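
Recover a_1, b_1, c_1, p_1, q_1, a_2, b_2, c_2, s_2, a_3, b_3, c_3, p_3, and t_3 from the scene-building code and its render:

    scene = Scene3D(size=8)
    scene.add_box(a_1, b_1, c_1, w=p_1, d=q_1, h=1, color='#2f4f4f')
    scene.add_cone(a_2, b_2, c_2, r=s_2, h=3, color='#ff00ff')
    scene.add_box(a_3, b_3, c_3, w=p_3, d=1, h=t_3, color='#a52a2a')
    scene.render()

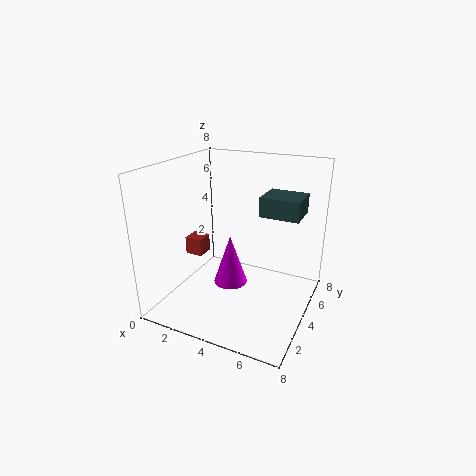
a_1 = 5.5; b_1 = 3.25; c_1 = 5.75; p_1 = 2; q_1 = 1.75; a_2 = 3.25; b_2 = 4.5; c_2 = 0.75; s_2 = 1; a_3 = 1; b_3 = 3.25; c_3 = 2.75; p_3 = 1; t_3 = 1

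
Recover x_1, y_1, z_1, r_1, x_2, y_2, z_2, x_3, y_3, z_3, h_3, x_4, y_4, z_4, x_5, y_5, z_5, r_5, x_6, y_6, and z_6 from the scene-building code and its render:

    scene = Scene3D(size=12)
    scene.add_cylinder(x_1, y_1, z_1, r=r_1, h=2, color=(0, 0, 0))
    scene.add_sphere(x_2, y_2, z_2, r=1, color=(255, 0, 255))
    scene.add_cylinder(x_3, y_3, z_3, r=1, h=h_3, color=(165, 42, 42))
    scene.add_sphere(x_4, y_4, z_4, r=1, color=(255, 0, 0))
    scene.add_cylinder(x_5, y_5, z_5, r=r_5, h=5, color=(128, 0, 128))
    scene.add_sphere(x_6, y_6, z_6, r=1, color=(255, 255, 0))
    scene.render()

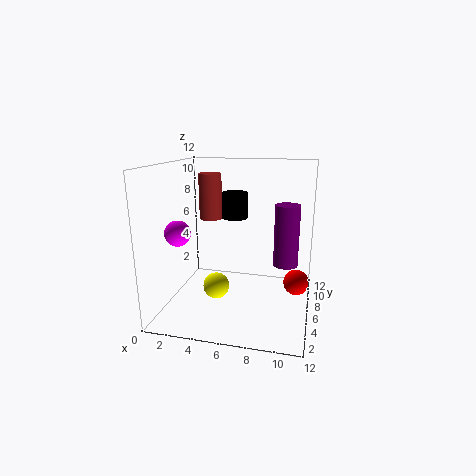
x_1 = 6, y_1 = 5, z_1 = 8, r_1 = 1, x_2 = 2, y_2 = 3, z_2 = 7, x_3 = 3, y_3 = 8, z_3 = 7, h_3 = 4, x_4 = 11, y_4 = 5, z_4 = 3, x_5 = 10, y_5 = 6, z_5 = 4, r_5 = 1, x_6 = 5, y_6 = 3, z_6 = 3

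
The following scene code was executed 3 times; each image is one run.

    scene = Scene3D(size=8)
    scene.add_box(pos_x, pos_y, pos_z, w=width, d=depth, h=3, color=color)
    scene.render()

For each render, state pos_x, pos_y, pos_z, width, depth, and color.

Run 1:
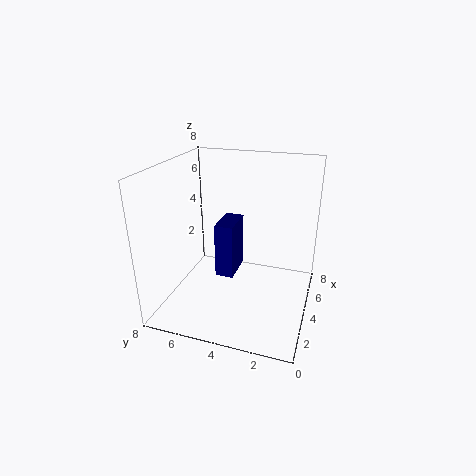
pos_x = 3; pos_y = 4; pos_z = 2; width = 2; depth = 1; color = 'navy'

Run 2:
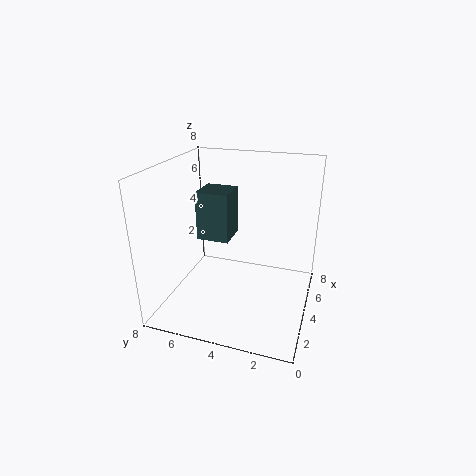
pos_x = 5; pos_y = 5; pos_z = 3; width = 2; depth = 2; color = 'darkslategray'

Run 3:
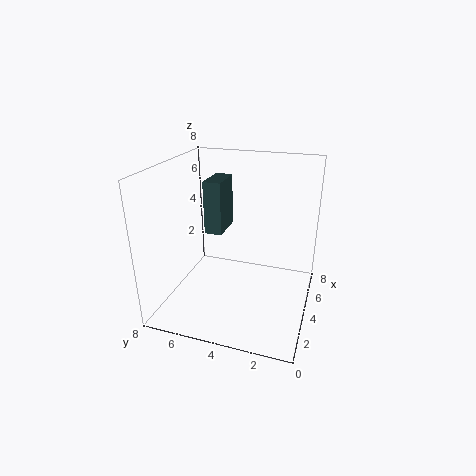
pos_x = 4; pos_y = 5; pos_z = 4; width = 2; depth = 1; color = 'darkslategray'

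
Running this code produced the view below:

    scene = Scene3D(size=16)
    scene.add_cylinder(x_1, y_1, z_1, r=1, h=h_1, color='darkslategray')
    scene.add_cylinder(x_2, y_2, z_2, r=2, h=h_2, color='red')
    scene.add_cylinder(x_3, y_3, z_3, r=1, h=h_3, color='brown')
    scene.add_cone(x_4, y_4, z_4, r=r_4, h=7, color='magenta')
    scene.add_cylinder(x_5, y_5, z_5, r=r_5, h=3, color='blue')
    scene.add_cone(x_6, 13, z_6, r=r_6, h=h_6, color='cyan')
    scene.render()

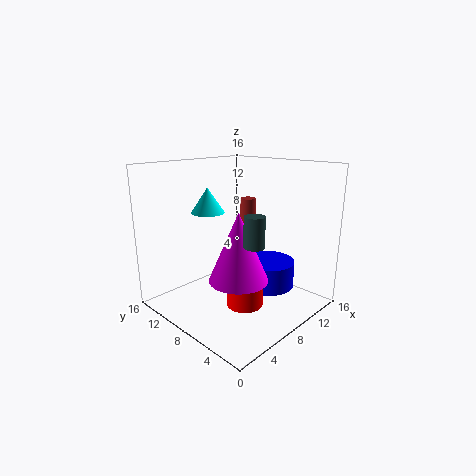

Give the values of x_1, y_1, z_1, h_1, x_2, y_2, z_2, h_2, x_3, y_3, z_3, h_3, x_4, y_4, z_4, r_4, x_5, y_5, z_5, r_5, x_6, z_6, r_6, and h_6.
x_1 = 5
y_1 = 3
z_1 = 9
h_1 = 3
x_2 = 7
y_2 = 6
z_2 = 1
h_2 = 3
x_3 = 14
y_3 = 12
z_3 = 5
h_3 = 6
x_4 = 5
y_4 = 5
z_4 = 5
r_4 = 3
x_5 = 11
y_5 = 6
z_5 = 2
r_5 = 3
x_6 = 8
z_6 = 10
r_6 = 2
h_6 = 3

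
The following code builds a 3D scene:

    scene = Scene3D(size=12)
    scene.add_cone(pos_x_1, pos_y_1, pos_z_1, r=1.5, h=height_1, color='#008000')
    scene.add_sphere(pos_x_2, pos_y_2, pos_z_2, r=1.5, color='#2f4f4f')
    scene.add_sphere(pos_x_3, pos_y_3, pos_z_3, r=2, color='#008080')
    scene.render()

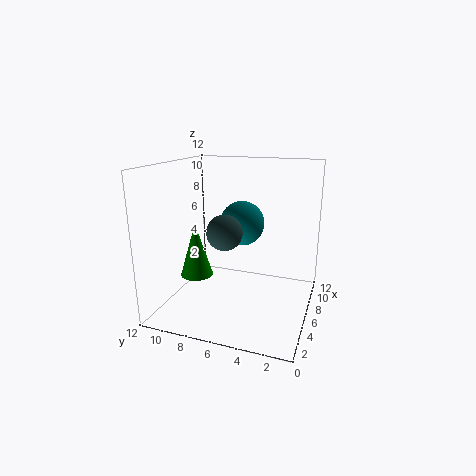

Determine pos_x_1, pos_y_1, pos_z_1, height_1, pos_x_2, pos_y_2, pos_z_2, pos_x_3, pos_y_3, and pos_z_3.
pos_x_1 = 7, pos_y_1 = 10.5, pos_z_1 = 1.5, height_1 = 5, pos_x_2 = 5.5, pos_y_2 = 7, pos_z_2 = 6.5, pos_x_3 = 8.5, pos_y_3 = 6.5, pos_z_3 = 6.5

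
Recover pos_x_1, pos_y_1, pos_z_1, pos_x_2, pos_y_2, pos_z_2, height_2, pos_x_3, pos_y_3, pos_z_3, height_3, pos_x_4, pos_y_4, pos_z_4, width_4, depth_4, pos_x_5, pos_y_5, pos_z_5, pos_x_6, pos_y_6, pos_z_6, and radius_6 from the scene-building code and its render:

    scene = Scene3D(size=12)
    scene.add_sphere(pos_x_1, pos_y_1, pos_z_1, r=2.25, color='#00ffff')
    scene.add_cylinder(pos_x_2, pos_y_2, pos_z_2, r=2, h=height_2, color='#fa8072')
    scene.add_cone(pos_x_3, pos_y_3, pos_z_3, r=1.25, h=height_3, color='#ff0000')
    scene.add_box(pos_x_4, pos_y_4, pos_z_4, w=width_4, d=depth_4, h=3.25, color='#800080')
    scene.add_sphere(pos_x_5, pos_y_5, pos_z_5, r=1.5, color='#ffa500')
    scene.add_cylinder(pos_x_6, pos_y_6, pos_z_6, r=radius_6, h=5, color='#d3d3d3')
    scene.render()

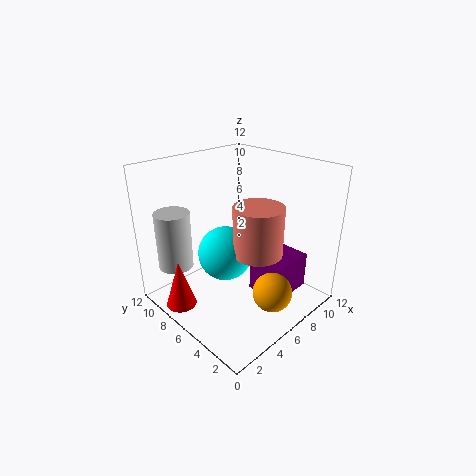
pos_x_1 = 5
pos_y_1 = 6.5
pos_z_1 = 4.75
pos_x_2 = 6.25
pos_y_2 = 4
pos_z_2 = 5.25
height_2 = 4
pos_x_3 = 1.25
pos_y_3 = 8
pos_z_3 = 0.75
height_3 = 4
pos_x_4 = 7.25
pos_y_4 = 2.5
pos_z_4 = 0.5
width_4 = 4
depth_4 = 3.25
pos_x_5 = 5.25
pos_y_5 = 1.5
pos_z_5 = 3.25
pos_x_6 = 2.5
pos_y_6 = 10.25
pos_z_6 = 3
radius_6 = 1.5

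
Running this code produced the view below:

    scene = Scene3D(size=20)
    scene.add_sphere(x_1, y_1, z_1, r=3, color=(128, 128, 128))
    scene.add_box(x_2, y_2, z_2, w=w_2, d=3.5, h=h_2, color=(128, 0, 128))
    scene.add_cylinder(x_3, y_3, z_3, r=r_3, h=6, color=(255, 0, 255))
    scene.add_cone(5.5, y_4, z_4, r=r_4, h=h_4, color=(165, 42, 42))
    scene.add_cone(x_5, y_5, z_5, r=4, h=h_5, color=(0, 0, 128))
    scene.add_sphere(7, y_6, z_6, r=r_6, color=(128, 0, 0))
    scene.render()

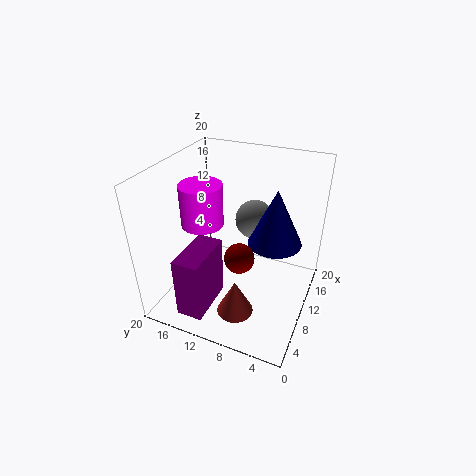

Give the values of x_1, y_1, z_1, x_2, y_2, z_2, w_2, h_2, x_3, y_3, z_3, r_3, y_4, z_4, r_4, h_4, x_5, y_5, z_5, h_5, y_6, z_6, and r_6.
x_1 = 16.5, y_1 = 10, z_1 = 9.5, x_2 = 1, y_2 = 11.5, z_2 = 2, w_2 = 7, h_2 = 8.5, x_3 = 10, y_3 = 15.5, z_3 = 11, r_3 = 3, y_4 = 8.5, z_4 = 1, r_4 = 2.5, h_4 = 5, x_5 = 14.5, y_5 = 6, z_5 = 7.5, h_5 = 8.5, y_6 = 8.5, z_6 = 9, r_6 = 2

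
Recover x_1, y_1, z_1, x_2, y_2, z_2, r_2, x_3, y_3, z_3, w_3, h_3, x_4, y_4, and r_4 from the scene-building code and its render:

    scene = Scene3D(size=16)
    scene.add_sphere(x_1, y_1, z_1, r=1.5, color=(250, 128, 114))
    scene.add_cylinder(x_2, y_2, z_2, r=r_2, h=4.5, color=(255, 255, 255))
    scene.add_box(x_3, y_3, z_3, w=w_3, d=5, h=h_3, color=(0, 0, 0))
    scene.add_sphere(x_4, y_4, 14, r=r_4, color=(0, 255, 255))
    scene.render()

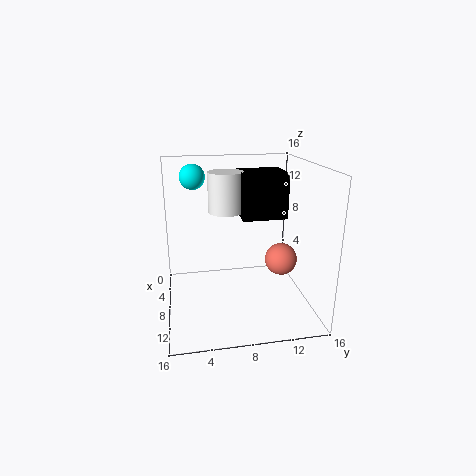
x_1 = 14; y_1 = 11; z_1 = 8; x_2 = 6; y_2 = 7; z_2 = 10.5; r_2 = 2; x_3 = 4; y_3 = 8.5; z_3 = 10; w_3 = 4.5; h_3 = 5; x_4 = 3; y_4 = 3.5; r_4 = 1.5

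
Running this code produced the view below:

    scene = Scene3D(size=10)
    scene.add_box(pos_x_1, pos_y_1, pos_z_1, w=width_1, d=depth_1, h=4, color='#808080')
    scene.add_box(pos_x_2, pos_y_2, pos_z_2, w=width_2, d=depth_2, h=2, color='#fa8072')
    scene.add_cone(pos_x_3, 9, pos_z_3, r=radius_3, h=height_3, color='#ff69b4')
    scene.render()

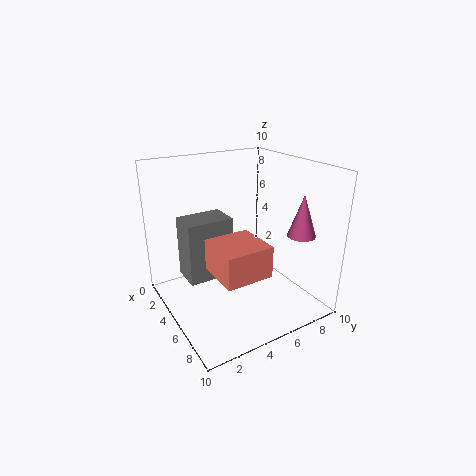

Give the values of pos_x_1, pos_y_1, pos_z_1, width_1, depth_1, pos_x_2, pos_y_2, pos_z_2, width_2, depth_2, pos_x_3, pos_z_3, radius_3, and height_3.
pos_x_1 = 4; pos_y_1 = 1; pos_z_1 = 3; width_1 = 2; depth_1 = 3; pos_x_2 = 6; pos_y_2 = 2; pos_z_2 = 4; width_2 = 3; depth_2 = 3; pos_x_3 = 7; pos_z_3 = 5; radius_3 = 1; height_3 = 3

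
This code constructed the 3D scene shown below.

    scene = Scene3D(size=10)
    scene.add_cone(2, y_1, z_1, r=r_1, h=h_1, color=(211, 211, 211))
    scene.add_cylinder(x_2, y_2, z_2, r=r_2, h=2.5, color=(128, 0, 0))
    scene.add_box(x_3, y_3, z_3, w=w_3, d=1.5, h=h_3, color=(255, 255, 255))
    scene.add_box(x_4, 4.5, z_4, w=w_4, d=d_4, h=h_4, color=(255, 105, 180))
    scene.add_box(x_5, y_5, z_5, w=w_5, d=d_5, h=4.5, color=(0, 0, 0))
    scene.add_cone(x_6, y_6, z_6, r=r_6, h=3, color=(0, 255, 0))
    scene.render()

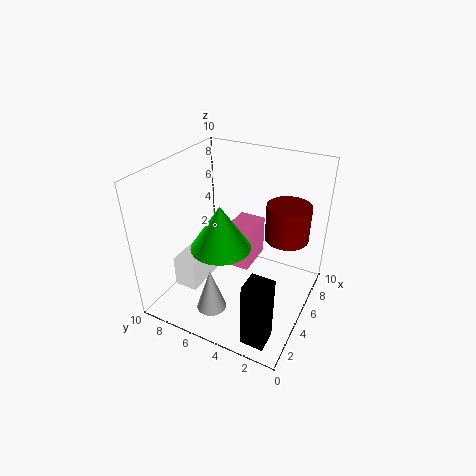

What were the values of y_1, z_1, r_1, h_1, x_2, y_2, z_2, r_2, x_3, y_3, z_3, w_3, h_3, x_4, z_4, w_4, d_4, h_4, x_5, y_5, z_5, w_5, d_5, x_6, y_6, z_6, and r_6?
y_1 = 5.5
z_1 = 1
r_1 = 1
h_1 = 3
x_2 = 6.5
y_2 = 2
z_2 = 5
r_2 = 1.5
x_3 = 1
y_3 = 6
z_3 = 3
w_3 = 3
h_3 = 2
x_4 = 5.5
z_4 = 2
w_4 = 3
d_4 = 2
h_4 = 3
x_5 = 0.5
y_5 = 1
z_5 = 0.5
w_5 = 1.5
d_5 = 1.5
x_6 = 3.5
y_6 = 5.5
z_6 = 5
r_6 = 2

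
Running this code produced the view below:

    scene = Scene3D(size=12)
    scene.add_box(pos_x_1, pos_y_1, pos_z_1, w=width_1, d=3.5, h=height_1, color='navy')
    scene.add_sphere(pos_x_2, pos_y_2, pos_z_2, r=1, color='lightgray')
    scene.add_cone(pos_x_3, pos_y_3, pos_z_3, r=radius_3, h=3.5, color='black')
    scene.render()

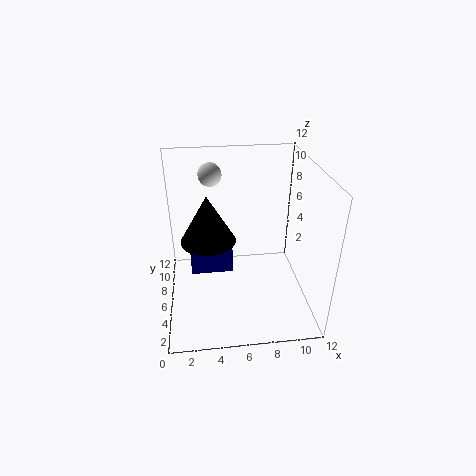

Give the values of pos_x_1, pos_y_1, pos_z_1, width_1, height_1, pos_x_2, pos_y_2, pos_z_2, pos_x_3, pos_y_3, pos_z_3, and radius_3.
pos_x_1 = 2; pos_y_1 = 5.5; pos_z_1 = 3; width_1 = 3.5; height_1 = 2; pos_x_2 = 4; pos_y_2 = 9; pos_z_2 = 10.5; pos_x_3 = 3.5; pos_y_3 = 3.5; pos_z_3 = 7.5; radius_3 = 2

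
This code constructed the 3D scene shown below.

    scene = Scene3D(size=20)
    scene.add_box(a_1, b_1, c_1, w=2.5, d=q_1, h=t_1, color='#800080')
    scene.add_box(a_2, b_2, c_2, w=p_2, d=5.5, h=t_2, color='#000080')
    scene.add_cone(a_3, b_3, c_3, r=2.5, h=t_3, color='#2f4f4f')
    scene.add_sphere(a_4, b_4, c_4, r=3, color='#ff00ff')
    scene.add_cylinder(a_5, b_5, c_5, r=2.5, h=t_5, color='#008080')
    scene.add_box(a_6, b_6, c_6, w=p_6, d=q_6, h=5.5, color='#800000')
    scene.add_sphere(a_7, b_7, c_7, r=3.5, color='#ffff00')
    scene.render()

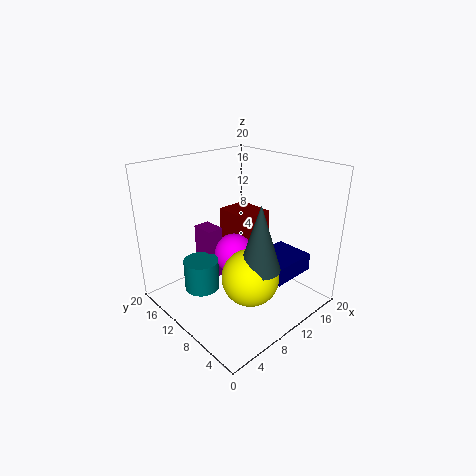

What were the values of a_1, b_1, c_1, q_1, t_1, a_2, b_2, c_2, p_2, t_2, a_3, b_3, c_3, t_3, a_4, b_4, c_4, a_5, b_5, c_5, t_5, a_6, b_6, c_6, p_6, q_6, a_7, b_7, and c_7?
a_1 = 8
b_1 = 14
c_1 = 2
q_1 = 3.5
t_1 = 8
a_2 = 11
b_2 = 3
c_2 = 5
p_2 = 6.5
t_2 = 2.5
a_3 = 7
b_3 = 3
c_3 = 9.5
t_3 = 8
a_4 = 11.5
b_4 = 12.5
c_4 = 6
a_5 = 6
b_5 = 13.5
c_5 = 2
t_5 = 4.5
a_6 = 13
b_6 = 11.5
c_6 = 6
p_6 = 5
q_6 = 6
a_7 = 6.5
b_7 = 4
c_7 = 8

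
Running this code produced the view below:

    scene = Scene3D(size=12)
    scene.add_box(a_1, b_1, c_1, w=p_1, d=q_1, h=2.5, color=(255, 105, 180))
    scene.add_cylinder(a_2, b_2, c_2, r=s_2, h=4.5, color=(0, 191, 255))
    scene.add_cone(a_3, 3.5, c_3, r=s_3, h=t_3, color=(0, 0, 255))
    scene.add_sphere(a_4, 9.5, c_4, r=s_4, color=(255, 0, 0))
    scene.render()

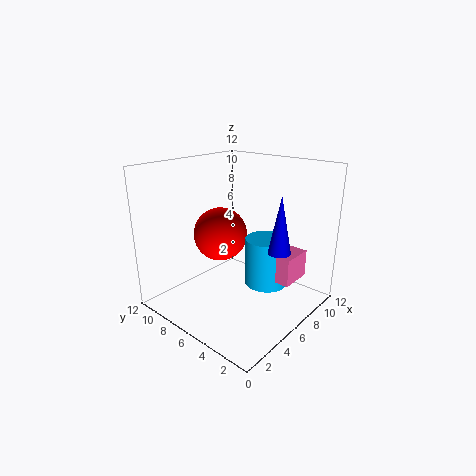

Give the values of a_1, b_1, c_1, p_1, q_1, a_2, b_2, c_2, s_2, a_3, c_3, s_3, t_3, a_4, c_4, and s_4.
a_1 = 8.5, b_1 = 2.5, c_1 = 1.5, p_1 = 3, q_1 = 4, a_2 = 9.5, b_2 = 5.5, c_2 = 0.5, s_2 = 2, a_3 = 8.5, c_3 = 4.5, s_3 = 1, t_3 = 5, a_4 = 7.5, c_4 = 5, s_4 = 2.5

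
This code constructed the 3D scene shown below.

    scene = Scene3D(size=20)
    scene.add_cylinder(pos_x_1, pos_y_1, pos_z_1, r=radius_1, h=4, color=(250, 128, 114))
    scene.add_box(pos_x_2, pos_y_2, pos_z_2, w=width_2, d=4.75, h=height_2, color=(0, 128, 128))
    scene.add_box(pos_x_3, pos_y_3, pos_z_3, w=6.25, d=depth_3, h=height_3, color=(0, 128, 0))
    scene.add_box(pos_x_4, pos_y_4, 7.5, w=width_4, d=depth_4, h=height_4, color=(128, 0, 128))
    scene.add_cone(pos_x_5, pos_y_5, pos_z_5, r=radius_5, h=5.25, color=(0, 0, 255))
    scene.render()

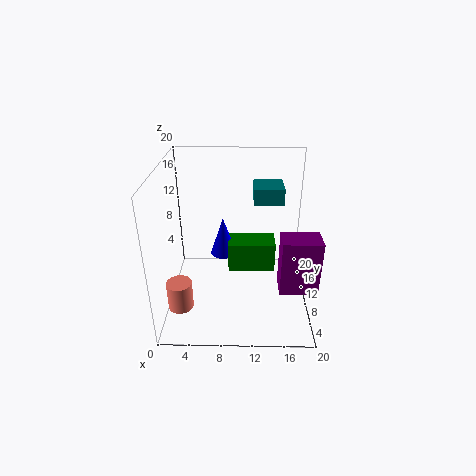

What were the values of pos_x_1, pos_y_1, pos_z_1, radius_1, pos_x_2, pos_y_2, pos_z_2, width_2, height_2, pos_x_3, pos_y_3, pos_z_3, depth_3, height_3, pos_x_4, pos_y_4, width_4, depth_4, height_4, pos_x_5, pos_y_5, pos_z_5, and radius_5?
pos_x_1 = 2, pos_y_1 = 6.25, pos_z_1 = 1, radius_1 = 1.75, pos_x_2 = 12.25, pos_y_2 = 14.75, pos_z_2 = 12.75, width_2 = 4.5, height_2 = 2.5, pos_x_3 = 8.75, pos_y_3 = 7.5, pos_z_3 = 6.25, depth_3 = 3.5, height_3 = 4, pos_x_4 = 15, pos_y_4 = 1, width_4 = 4.5, depth_4 = 3, height_4 = 6.75, pos_x_5 = 8, pos_y_5 = 9.5, pos_z_5 = 8, radius_5 = 1.75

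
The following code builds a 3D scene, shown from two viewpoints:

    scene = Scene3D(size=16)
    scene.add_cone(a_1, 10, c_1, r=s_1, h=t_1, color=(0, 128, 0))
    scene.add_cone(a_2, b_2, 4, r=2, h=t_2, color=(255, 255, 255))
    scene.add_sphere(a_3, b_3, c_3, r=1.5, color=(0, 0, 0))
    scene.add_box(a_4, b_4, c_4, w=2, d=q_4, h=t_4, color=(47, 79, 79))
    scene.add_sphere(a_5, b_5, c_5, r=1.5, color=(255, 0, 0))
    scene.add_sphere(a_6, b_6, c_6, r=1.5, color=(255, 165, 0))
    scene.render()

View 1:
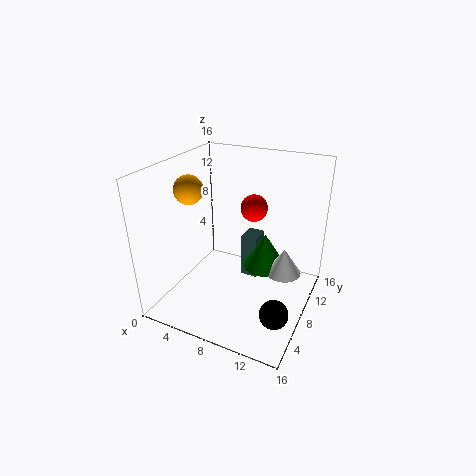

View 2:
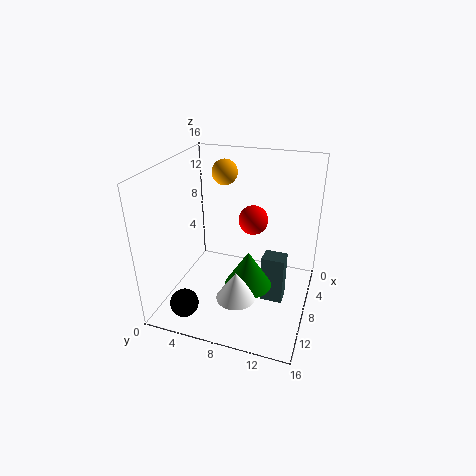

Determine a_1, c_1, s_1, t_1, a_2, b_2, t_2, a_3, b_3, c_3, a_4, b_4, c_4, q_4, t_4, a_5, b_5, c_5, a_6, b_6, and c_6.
a_1 = 10.5
c_1 = 4
s_1 = 2.5
t_1 = 4
a_2 = 13
b_2 = 9.5
t_2 = 3
a_3 = 14
b_3 = 4
c_3 = 2.5
a_4 = 7
b_4 = 11
c_4 = 1
q_4 = 2.5
t_4 = 5.5
a_5 = 9
b_5 = 10
c_5 = 11
a_6 = 4
b_6 = 5
c_6 = 14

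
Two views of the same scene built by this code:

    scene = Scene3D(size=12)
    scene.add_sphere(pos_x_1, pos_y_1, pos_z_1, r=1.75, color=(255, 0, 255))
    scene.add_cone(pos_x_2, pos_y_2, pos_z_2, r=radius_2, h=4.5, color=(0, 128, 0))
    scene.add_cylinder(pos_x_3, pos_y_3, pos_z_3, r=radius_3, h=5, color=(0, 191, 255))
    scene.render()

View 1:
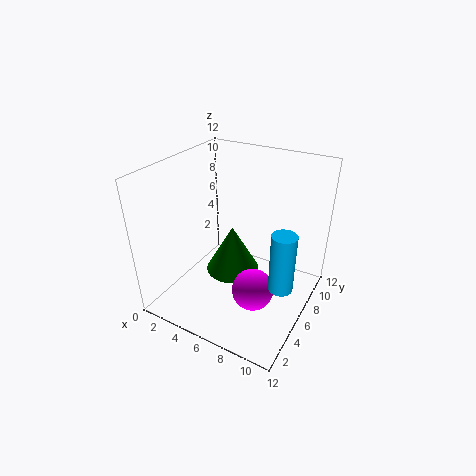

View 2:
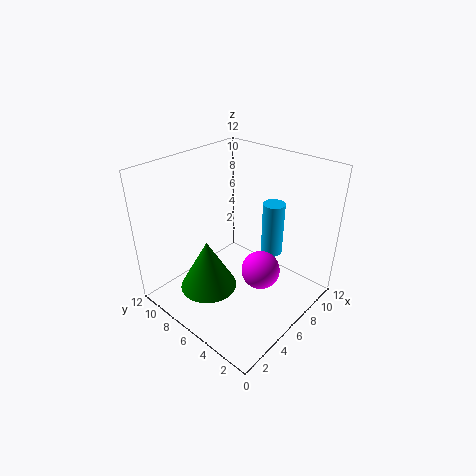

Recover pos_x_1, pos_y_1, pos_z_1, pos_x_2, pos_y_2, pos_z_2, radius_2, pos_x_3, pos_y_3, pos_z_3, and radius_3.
pos_x_1 = 8, pos_y_1 = 5, pos_z_1 = 2, pos_x_2 = 4.25, pos_y_2 = 8, pos_z_2 = 1, radius_2 = 2.5, pos_x_3 = 10.25, pos_y_3 = 5.5, pos_z_3 = 2.75, radius_3 = 1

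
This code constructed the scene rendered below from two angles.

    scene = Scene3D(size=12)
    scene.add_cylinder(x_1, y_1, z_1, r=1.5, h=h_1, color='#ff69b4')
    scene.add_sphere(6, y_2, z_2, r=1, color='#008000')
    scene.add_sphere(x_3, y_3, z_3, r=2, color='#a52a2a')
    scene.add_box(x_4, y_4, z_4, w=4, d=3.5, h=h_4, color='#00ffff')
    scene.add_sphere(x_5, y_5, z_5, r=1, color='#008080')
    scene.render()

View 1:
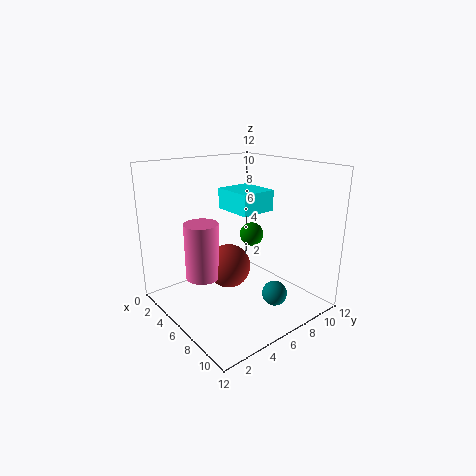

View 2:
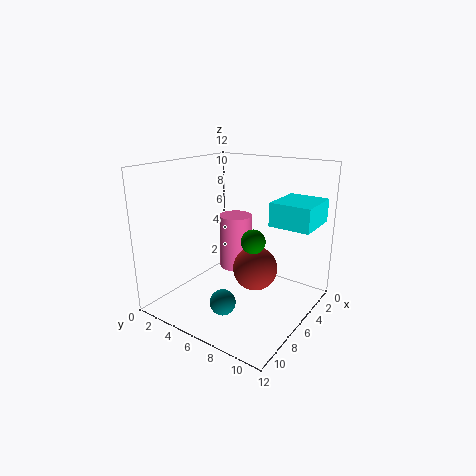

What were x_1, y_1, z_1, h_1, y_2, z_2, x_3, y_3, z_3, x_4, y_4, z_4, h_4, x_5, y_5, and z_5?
x_1 = 3.5, y_1 = 4, z_1 = 2, h_1 = 5, y_2 = 7.5, z_2 = 6, x_3 = 4, y_3 = 6.5, z_3 = 2.5, x_4 = 0.5, y_4 = 8, z_4 = 7, h_4 = 2, x_5 = 9.5, y_5 = 7, z_5 = 2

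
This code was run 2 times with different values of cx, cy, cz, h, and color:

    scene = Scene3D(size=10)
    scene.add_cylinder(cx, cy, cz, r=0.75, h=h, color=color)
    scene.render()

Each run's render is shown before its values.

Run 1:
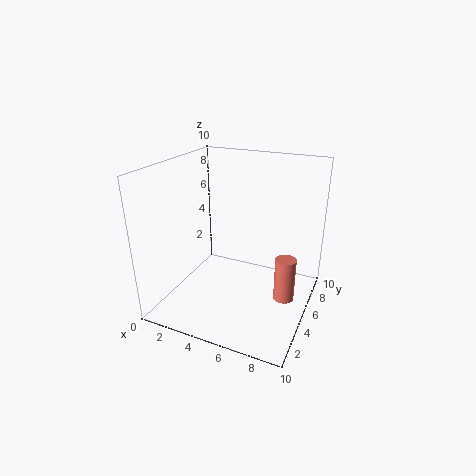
cx = 8.25, cy = 6, cz = 0.25, h = 3.25, color = 'salmon'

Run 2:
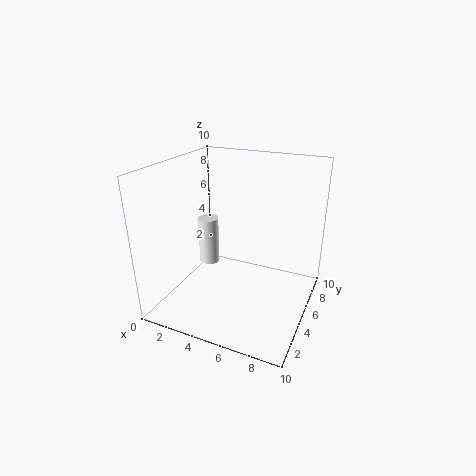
cx = 2.25, cy = 5.75, cz = 2.25, h = 3.5, color = 'white'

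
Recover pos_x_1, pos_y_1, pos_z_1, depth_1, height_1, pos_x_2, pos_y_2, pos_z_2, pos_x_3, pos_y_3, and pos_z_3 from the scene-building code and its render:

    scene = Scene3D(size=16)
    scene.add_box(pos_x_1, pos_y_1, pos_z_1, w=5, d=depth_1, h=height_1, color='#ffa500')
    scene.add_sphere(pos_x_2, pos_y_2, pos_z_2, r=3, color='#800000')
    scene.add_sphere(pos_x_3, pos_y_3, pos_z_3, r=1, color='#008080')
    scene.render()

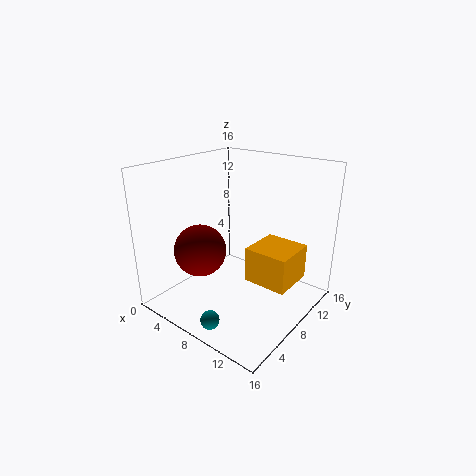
pos_x_1 = 9
pos_y_1 = 8
pos_z_1 = 3
depth_1 = 5
height_1 = 4
pos_x_2 = 4
pos_y_2 = 6
pos_z_2 = 6
pos_x_3 = 9
pos_y_3 = 2
pos_z_3 = 1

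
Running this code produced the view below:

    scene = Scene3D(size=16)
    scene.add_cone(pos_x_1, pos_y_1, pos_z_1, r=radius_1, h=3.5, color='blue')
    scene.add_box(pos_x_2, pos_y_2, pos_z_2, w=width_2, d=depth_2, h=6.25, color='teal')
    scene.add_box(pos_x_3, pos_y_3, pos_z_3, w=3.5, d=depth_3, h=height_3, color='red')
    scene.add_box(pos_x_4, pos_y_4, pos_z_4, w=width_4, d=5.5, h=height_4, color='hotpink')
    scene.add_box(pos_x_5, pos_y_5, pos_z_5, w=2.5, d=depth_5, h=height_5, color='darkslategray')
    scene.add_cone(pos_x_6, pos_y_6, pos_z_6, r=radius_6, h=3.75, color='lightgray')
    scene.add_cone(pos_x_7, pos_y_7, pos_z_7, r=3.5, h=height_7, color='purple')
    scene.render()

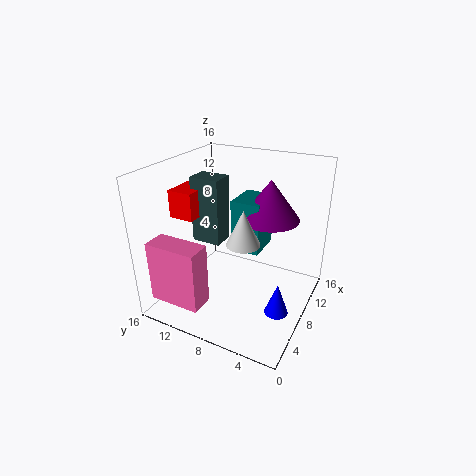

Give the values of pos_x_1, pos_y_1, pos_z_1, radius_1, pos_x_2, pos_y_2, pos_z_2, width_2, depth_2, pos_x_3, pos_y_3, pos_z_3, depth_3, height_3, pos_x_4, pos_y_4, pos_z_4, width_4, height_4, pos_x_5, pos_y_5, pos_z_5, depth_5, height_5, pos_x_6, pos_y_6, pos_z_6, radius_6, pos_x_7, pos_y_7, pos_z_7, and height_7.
pos_x_1 = 5.75, pos_y_1 = 2.25, pos_z_1 = 1.5, radius_1 = 1.25, pos_x_2 = 10, pos_y_2 = 6.5, pos_z_2 = 5, width_2 = 4.5, depth_2 = 3.5, pos_x_3 = 4.75, pos_y_3 = 11.75, pos_z_3 = 10.5, depth_3 = 2.75, height_3 = 3, pos_x_4 = 0.25, pos_y_4 = 8.75, pos_z_4 = 3, width_4 = 2.5, height_4 = 6.5, pos_x_5 = 6.25, pos_y_5 = 9.5, pos_z_5 = 7.5, depth_5 = 3.25, height_5 = 7.25, pos_x_6 = 5.75, pos_y_6 = 6.25, pos_z_6 = 8.75, radius_6 = 1.75, pos_x_7 = 12.25, pos_y_7 = 6, pos_z_7 = 9, height_7 = 4.75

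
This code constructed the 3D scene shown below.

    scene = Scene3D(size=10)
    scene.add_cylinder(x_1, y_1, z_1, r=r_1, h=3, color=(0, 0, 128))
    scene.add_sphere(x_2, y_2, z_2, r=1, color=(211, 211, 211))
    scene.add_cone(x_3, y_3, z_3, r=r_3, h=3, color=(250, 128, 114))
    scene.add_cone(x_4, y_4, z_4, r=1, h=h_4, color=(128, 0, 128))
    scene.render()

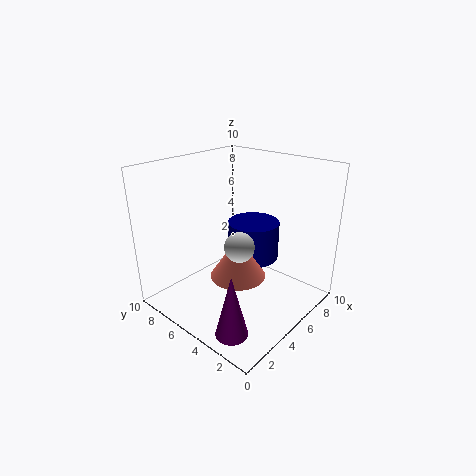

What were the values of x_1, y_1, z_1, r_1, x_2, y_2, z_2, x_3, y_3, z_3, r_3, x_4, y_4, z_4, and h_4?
x_1 = 8, y_1 = 6, z_1 = 2, r_1 = 2, x_2 = 4, y_2 = 4, z_2 = 5, x_3 = 5, y_3 = 5, z_3 = 2, r_3 = 2, x_4 = 1, y_4 = 2, z_4 = 1, h_4 = 4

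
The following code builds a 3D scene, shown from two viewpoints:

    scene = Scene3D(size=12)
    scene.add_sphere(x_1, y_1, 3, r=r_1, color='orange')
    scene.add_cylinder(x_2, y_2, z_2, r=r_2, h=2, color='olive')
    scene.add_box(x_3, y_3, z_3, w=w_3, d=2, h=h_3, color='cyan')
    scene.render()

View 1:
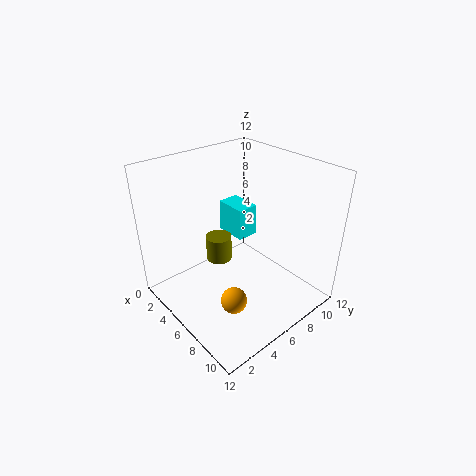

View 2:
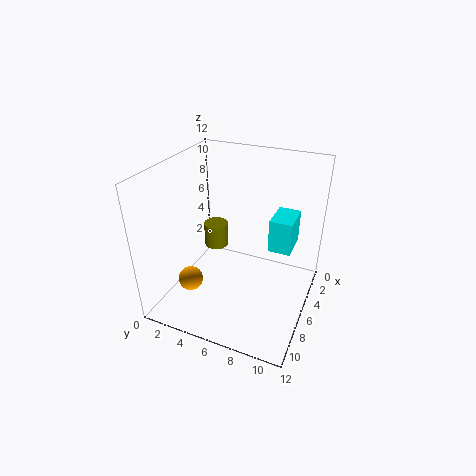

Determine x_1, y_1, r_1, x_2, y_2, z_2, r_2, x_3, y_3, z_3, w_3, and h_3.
x_1 = 9
y_1 = 3
r_1 = 1
x_2 = 6
y_2 = 4
z_2 = 5
r_2 = 1
x_3 = 1
y_3 = 8
z_3 = 4
w_3 = 3
h_3 = 3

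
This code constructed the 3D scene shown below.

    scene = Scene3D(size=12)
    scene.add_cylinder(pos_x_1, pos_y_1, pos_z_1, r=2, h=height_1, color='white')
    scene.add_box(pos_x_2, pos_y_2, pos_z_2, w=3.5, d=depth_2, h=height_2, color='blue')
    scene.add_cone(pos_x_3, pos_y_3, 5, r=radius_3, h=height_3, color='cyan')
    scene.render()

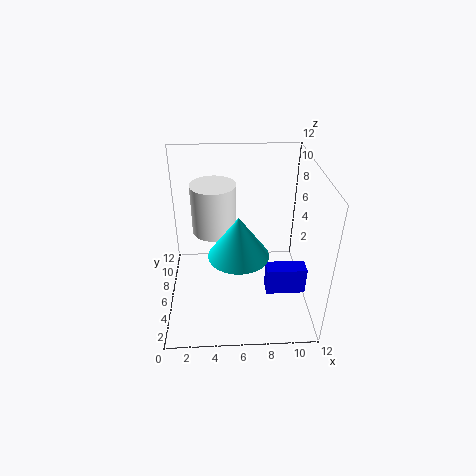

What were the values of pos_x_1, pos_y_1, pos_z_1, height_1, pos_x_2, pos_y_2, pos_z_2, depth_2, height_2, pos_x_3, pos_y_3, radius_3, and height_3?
pos_x_1 = 4, pos_y_1 = 9, pos_z_1 = 5, height_1 = 4.5, pos_x_2 = 8.5, pos_y_2 = 5, pos_z_2 = 0.5, depth_2 = 1.5, height_2 = 2.5, pos_x_3 = 6, pos_y_3 = 5, radius_3 = 2.5, height_3 = 3.5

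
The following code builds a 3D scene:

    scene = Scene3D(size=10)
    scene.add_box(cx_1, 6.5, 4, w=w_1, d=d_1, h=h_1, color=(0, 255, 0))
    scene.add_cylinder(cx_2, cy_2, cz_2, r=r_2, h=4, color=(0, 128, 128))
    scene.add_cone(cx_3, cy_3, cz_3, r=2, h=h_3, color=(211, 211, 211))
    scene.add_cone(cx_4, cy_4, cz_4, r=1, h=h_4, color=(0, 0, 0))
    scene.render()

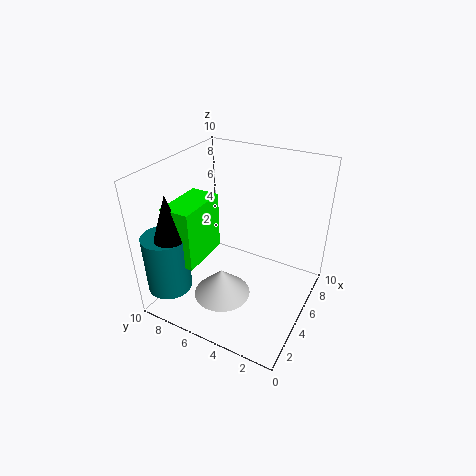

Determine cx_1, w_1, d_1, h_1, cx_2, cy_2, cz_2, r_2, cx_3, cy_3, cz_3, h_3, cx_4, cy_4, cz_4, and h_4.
cx_1 = 1.5, w_1 = 3.5, d_1 = 2, h_1 = 4, cx_2 = 1.5, cy_2 = 8.5, cz_2 = 2, r_2 = 1.5, cx_3 = 3.5, cy_3 = 5.5, cz_3 = 1, h_3 = 2, cx_4 = 1.5, cy_4 = 8, cz_4 = 6, h_4 = 3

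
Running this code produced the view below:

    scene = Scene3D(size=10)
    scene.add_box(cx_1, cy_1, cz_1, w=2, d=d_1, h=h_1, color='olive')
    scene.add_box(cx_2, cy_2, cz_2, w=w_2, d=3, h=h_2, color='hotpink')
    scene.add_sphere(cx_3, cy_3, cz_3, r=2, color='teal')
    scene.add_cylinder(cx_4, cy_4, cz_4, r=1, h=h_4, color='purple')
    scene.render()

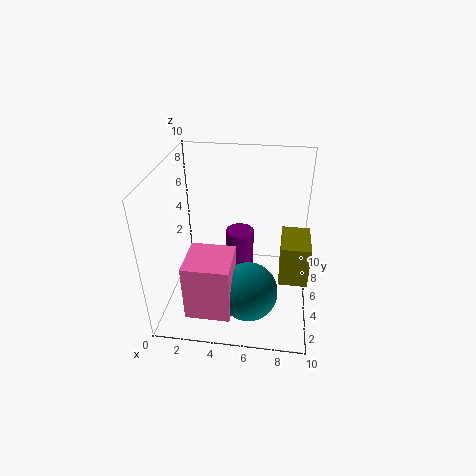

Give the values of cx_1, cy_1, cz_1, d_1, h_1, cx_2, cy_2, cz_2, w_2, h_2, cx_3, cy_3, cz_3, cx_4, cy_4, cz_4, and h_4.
cx_1 = 8
cy_1 = 4
cz_1 = 2
d_1 = 3
h_1 = 3
cx_2 = 2
cy_2 = 1
cz_2 = 1
w_2 = 3
h_2 = 4
cx_3 = 6
cy_3 = 3
cz_3 = 2
cx_4 = 5
cy_4 = 6
cz_4 = 1
h_4 = 4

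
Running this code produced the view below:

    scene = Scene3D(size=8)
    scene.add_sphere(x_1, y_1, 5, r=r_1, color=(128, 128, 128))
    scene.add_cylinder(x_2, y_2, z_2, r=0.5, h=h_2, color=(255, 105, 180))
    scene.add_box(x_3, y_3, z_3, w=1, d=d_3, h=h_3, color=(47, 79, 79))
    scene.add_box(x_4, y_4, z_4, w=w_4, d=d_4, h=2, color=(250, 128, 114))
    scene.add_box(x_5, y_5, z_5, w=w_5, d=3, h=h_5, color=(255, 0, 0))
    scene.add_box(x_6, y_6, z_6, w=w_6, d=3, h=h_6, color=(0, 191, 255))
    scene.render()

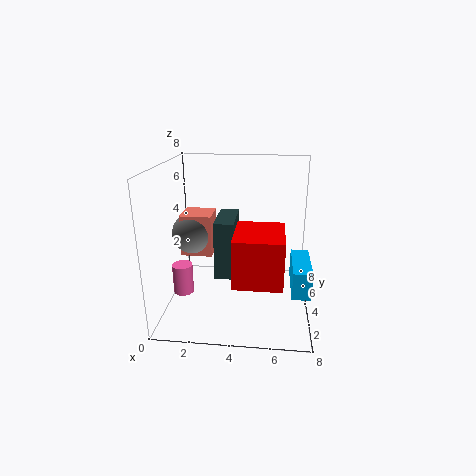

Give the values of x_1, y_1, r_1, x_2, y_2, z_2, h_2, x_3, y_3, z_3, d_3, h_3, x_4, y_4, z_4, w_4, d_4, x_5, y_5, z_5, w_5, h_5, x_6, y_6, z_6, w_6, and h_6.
x_1 = 2; y_1 = 2; r_1 = 1; x_2 = 1.5; y_2 = 1.5; z_2 = 2; h_2 = 1.5; x_3 = 3; y_3 = 2; z_3 = 2.5; d_3 = 2.5; h_3 = 3; x_4 = 1.5; y_4 = 1.5; z_4 = 4; w_4 = 1.5; d_4 = 1.5; x_5 = 4; y_5 = 1; z_5 = 2.5; w_5 = 2.5; h_5 = 2.5; x_6 = 7; y_6 = 2; z_6 = 1.5; w_6 = 1; h_6 = 1.5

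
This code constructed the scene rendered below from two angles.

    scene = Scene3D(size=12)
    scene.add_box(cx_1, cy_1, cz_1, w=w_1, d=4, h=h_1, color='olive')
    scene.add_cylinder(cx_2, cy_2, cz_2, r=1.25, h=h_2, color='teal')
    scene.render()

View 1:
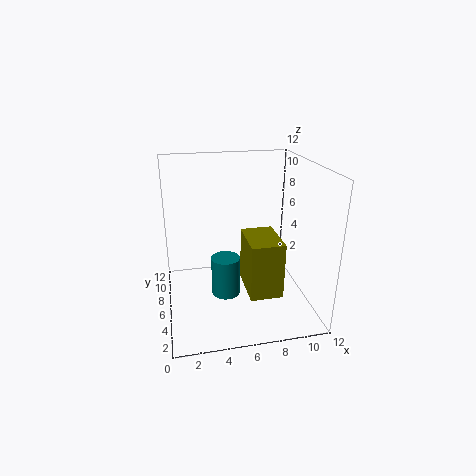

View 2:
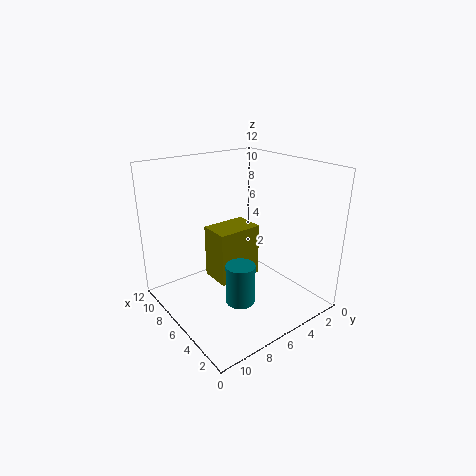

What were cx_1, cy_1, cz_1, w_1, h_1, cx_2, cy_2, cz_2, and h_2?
cx_1 = 6.5, cy_1 = 3.25, cz_1 = 1.5, w_1 = 2.75, h_1 = 4.75, cx_2 = 5, cy_2 = 6.5, cz_2 = 0.5, h_2 = 3.5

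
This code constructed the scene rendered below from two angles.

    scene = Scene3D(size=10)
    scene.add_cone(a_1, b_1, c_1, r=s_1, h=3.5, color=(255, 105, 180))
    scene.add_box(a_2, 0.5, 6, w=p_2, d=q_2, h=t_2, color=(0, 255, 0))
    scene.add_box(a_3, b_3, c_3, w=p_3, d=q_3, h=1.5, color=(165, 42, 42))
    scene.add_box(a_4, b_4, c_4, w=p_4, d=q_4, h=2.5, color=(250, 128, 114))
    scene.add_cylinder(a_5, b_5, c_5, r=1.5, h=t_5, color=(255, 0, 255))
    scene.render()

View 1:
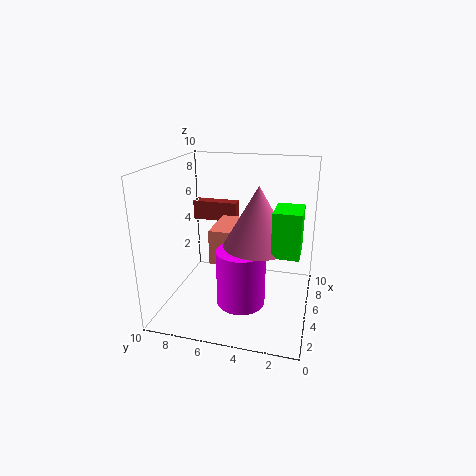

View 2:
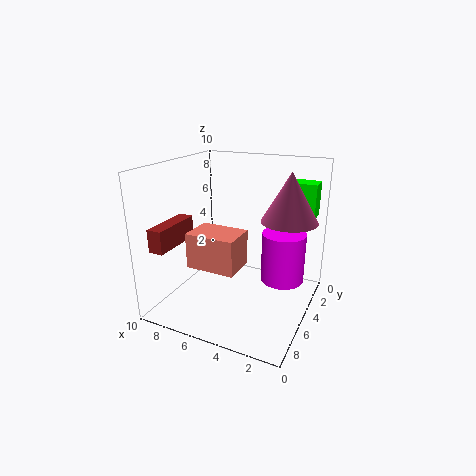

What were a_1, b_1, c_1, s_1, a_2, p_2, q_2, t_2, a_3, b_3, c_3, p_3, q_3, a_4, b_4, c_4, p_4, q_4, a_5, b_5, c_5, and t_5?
a_1 = 2, b_1 = 3, c_1 = 6, s_1 = 2, a_2 = 0.5, p_2 = 2, q_2 = 1.5, t_2 = 2.5, a_3 = 8, b_3 = 6, c_3 = 5, p_3 = 1, q_3 = 3.5, a_4 = 4.5, b_4 = 4.5, c_4 = 3, p_4 = 3.5, q_4 = 2.5, a_5 = 2, b_5 = 4, c_5 = 2, t_5 = 3.5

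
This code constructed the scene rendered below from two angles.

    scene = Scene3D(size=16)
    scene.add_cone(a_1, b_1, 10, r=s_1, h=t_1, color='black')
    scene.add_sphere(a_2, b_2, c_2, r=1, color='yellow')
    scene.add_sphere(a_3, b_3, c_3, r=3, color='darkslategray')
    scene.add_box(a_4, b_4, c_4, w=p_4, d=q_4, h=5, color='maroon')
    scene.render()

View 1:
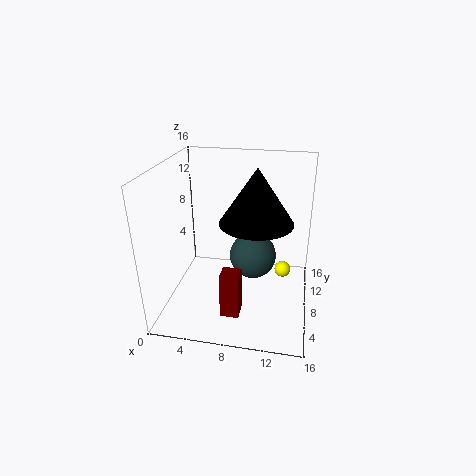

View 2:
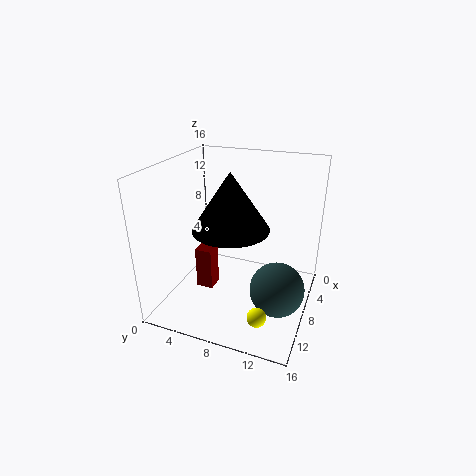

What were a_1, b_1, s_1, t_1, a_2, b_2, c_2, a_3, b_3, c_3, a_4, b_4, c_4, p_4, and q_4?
a_1 = 10, b_1 = 8, s_1 = 4, t_1 = 6, a_2 = 13, b_2 = 12, c_2 = 2, a_3 = 9, b_3 = 13, c_3 = 3, a_4 = 7, b_4 = 3, c_4 = 1, p_4 = 2, q_4 = 2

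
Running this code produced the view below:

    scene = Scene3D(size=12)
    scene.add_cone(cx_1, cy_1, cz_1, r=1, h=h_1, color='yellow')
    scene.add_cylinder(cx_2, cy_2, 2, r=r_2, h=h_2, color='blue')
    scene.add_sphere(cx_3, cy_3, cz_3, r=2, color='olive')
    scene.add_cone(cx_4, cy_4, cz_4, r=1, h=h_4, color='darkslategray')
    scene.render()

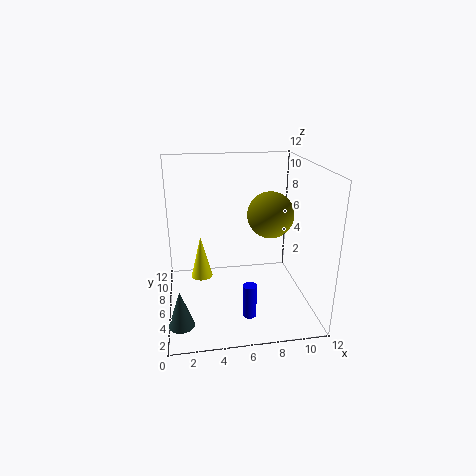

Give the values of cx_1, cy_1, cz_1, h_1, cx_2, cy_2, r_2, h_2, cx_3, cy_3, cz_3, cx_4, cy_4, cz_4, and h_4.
cx_1 = 3, cy_1 = 9, cz_1 = 1, h_1 = 4, cx_2 = 6, cy_2 = 1, r_2 = 0.5, h_2 = 2.5, cx_3 = 9, cy_3 = 7, cz_3 = 7.5, cx_4 = 1, cy_4 = 2.5, cz_4 = 0.5, h_4 = 3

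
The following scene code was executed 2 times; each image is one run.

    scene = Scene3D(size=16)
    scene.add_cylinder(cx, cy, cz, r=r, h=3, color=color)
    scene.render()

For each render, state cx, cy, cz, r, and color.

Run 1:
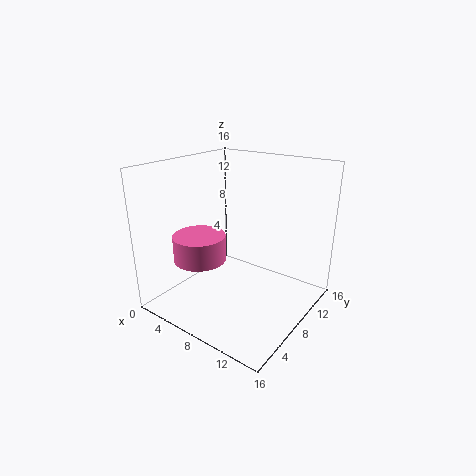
cx = 4
cy = 6
cz = 5
r = 3
color = 'hotpink'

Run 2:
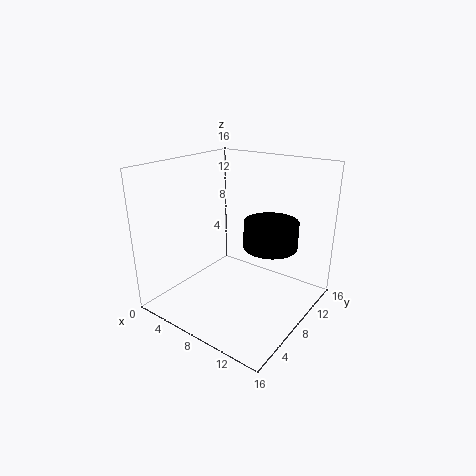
cx = 11
cy = 10
cz = 7
r = 3
color = 'black'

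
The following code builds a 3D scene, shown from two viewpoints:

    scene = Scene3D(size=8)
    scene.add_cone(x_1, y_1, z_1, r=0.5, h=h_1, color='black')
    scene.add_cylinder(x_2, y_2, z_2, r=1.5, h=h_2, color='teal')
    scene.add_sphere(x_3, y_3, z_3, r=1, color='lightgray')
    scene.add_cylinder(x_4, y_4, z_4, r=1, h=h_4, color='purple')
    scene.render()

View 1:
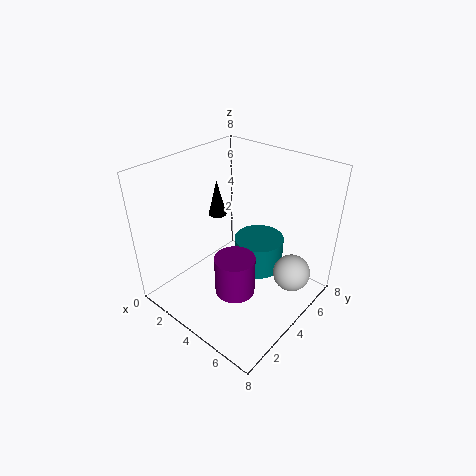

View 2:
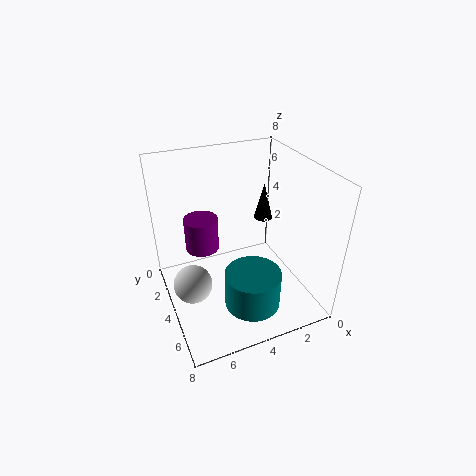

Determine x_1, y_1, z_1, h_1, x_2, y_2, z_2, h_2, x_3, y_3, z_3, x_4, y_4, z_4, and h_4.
x_1 = 2.5; y_1 = 4; z_1 = 5; h_1 = 2; x_2 = 4; y_2 = 6; z_2 = 1; h_2 = 2; x_3 = 7; y_3 = 5; z_3 = 2.5; x_4 = 5.5; y_4 = 2; z_4 = 2.5; h_4 = 2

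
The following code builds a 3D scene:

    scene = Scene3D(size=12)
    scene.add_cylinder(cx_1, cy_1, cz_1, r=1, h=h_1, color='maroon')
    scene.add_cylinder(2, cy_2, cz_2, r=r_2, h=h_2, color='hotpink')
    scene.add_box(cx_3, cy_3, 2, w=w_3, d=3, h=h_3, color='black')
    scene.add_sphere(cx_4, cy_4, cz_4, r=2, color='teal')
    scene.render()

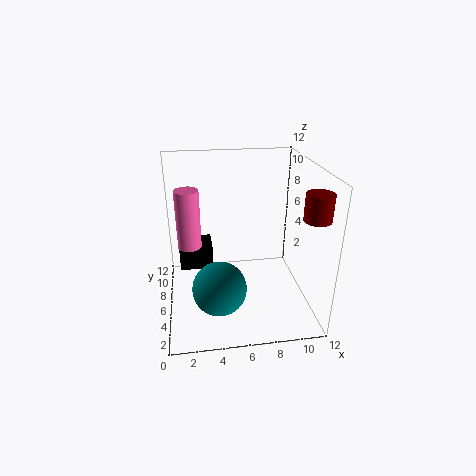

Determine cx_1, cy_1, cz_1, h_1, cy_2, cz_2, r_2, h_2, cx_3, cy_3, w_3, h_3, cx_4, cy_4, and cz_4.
cx_1 = 11, cy_1 = 2, cz_1 = 9, h_1 = 2, cy_2 = 7, cz_2 = 5, r_2 = 1, h_2 = 5, cx_3 = 1, cy_3 = 8, w_3 = 3, h_3 = 2, cx_4 = 4, cy_4 = 2, cz_4 = 4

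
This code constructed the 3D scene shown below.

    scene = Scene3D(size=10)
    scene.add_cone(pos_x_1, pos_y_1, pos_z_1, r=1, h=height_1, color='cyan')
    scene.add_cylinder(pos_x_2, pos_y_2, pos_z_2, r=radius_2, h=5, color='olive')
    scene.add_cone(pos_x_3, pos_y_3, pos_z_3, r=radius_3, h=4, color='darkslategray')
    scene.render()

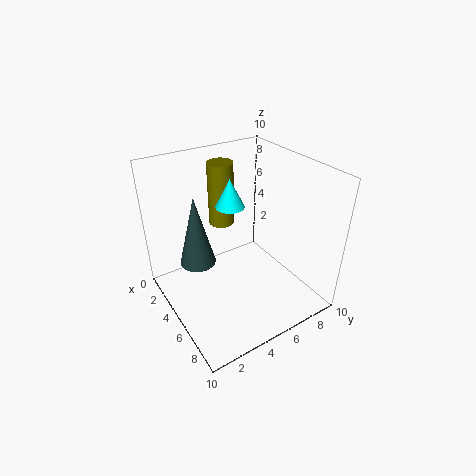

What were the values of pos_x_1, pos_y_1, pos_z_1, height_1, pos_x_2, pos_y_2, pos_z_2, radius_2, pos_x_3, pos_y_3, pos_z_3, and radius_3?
pos_x_1 = 4
pos_y_1 = 5
pos_z_1 = 7
height_1 = 2
pos_x_2 = 1
pos_y_2 = 6
pos_z_2 = 4
radius_2 = 1
pos_x_3 = 7
pos_y_3 = 1
pos_z_3 = 6
radius_3 = 1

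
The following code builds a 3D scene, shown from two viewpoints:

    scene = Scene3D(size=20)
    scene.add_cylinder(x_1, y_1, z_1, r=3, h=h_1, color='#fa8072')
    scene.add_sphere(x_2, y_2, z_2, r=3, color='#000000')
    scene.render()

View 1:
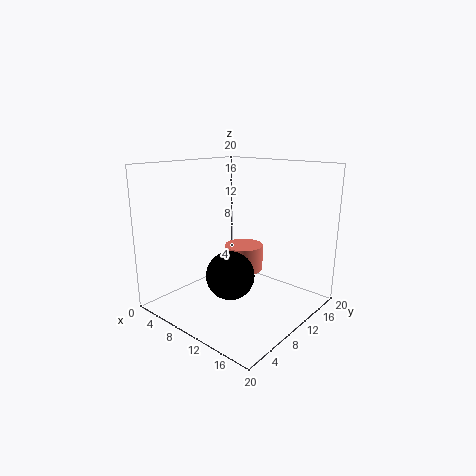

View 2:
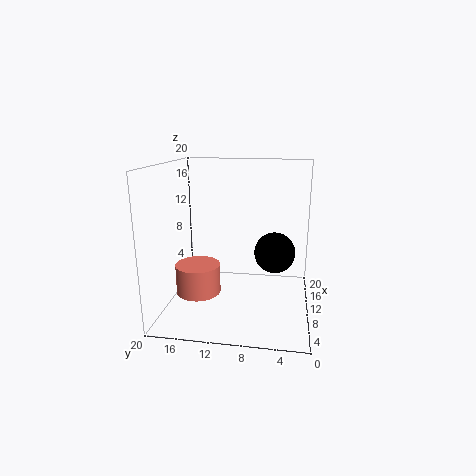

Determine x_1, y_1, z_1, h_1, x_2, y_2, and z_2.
x_1 = 7, y_1 = 15, z_1 = 3, h_1 = 4, x_2 = 13, y_2 = 5, z_2 = 7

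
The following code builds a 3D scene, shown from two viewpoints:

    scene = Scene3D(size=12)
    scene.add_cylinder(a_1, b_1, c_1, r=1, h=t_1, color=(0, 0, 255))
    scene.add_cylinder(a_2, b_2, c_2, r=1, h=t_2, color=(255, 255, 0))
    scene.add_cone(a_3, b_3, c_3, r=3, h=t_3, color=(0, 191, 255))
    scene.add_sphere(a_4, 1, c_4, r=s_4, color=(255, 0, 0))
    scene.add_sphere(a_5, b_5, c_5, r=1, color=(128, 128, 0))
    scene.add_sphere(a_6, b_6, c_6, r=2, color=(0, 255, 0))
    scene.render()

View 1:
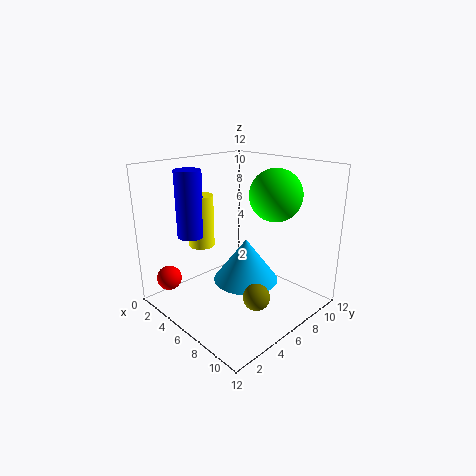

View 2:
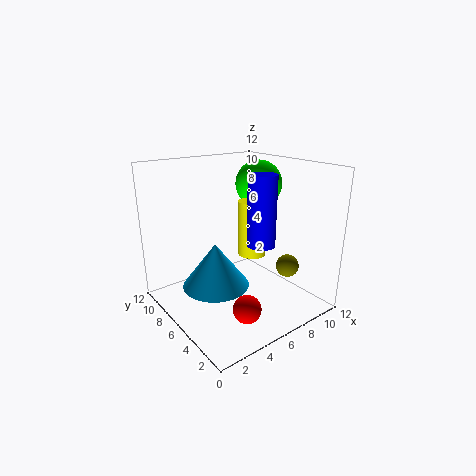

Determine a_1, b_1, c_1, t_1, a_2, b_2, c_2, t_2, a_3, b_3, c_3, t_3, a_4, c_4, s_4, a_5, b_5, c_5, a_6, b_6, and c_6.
a_1 = 5; b_1 = 2; c_1 = 7; t_1 = 5; a_2 = 5; b_2 = 3; c_2 = 6; t_2 = 4; a_3 = 5; b_3 = 8; c_3 = 1; t_3 = 4; a_4 = 3; c_4 = 3; s_4 = 1; a_5 = 10; b_5 = 4; c_5 = 3; a_6 = 9; b_6 = 7; c_6 = 10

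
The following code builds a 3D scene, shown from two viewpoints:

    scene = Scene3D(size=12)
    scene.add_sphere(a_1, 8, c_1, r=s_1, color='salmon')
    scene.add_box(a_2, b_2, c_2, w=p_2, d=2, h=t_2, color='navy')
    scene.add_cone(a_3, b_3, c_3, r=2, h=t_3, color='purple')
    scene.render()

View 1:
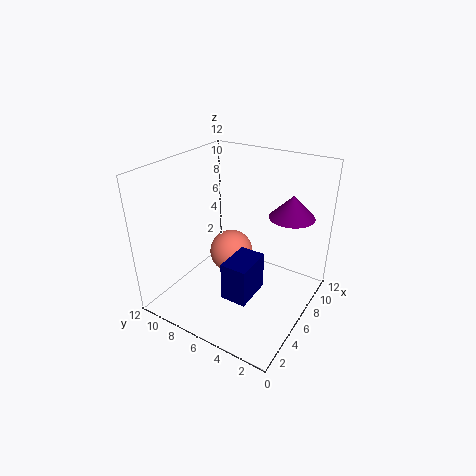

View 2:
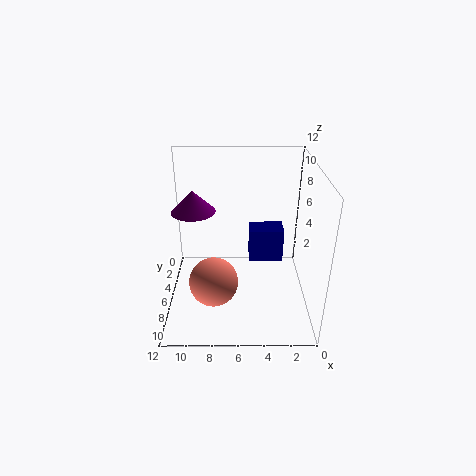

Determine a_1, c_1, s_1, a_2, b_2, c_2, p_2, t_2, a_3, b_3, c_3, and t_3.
a_1 = 8
c_1 = 3
s_1 = 2
a_2 = 2
b_2 = 3
c_2 = 3
p_2 = 3
t_2 = 3
a_3 = 10
b_3 = 3
c_3 = 7
t_3 = 2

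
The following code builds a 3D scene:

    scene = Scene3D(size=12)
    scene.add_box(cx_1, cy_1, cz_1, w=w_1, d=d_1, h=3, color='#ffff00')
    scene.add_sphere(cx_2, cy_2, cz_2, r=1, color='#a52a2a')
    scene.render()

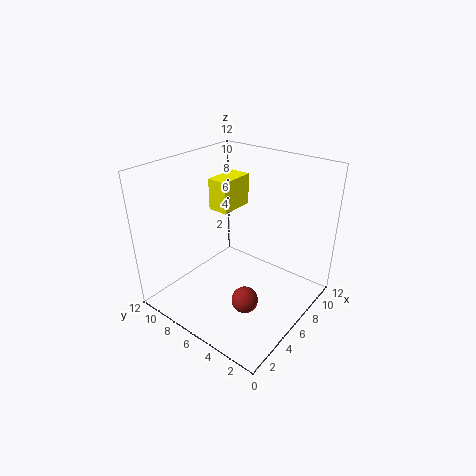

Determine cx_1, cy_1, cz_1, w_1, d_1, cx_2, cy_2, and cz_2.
cx_1 = 8, cy_1 = 9, cz_1 = 6.5, w_1 = 3.5, d_1 = 2, cx_2 = 3, cy_2 = 3, cz_2 = 3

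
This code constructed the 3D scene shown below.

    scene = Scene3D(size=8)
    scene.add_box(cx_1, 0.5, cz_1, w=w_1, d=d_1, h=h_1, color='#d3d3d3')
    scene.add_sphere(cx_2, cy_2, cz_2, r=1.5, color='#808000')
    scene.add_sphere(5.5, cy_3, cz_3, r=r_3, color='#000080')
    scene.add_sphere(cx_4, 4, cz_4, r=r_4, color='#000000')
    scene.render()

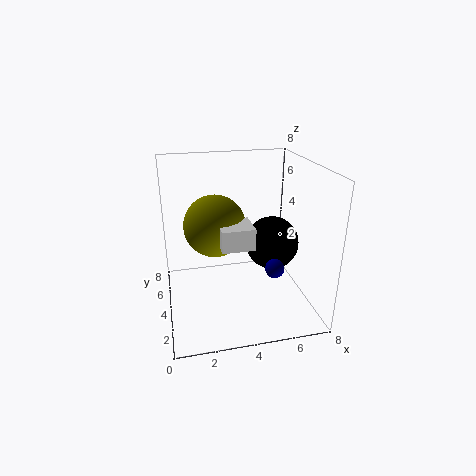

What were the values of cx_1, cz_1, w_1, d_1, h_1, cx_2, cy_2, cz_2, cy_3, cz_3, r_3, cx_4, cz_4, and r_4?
cx_1 = 2.5
cz_1 = 5
w_1 = 1.5
d_1 = 1.5
h_1 = 1
cx_2 = 2.5
cy_2 = 2.5
cz_2 = 5.5
cy_3 = 2
cz_3 = 3
r_3 = 0.5
cx_4 = 6
cz_4 = 3.5
r_4 = 1.5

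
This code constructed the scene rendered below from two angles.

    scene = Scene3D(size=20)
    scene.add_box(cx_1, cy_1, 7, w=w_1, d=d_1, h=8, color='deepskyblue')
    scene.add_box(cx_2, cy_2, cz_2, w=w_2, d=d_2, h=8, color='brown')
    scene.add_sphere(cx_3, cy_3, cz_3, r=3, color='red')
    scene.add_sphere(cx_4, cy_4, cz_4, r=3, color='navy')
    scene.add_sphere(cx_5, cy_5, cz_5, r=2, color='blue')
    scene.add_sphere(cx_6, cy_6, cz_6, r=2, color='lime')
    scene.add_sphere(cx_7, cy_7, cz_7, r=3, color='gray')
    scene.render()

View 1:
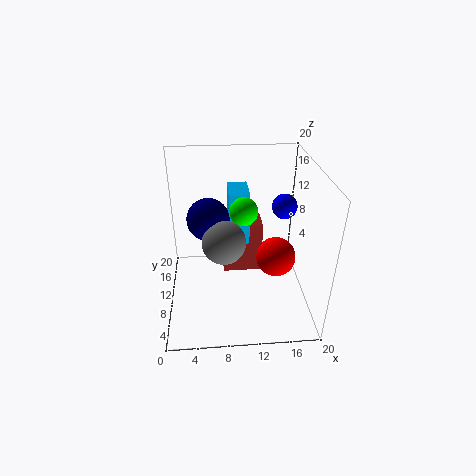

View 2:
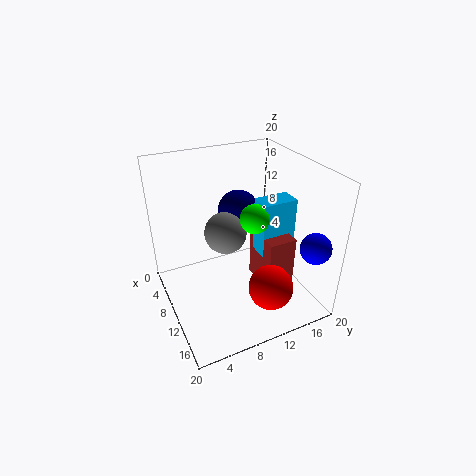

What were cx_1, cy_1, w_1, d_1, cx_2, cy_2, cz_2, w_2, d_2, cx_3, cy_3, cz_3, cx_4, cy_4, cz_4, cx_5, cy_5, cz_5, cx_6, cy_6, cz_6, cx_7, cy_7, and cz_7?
cx_1 = 9; cy_1 = 13; w_1 = 3; d_1 = 5; cx_2 = 8; cy_2 = 13; cz_2 = 2; w_2 = 6; d_2 = 4; cx_3 = 16; cy_3 = 12; cz_3 = 5; cx_4 = 6; cy_4 = 12; cz_4 = 12; cx_5 = 18; cy_5 = 17; cz_5 = 11; cx_6 = 11; cy_6 = 12; cz_6 = 13; cx_7 = 8; cy_7 = 9; cz_7 = 10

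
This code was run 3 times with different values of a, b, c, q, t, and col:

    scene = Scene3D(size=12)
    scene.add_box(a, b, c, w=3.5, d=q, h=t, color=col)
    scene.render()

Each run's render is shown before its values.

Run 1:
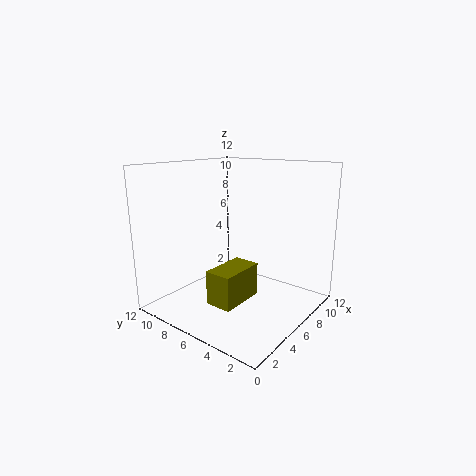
a = 1
b = 3
c = 2.5
q = 2
t = 2.5
col = 'olive'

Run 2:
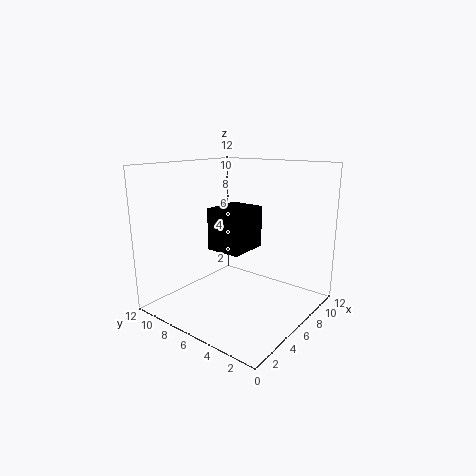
a = 4.5
b = 5
c = 5
q = 3
t = 3.5
col = 'black'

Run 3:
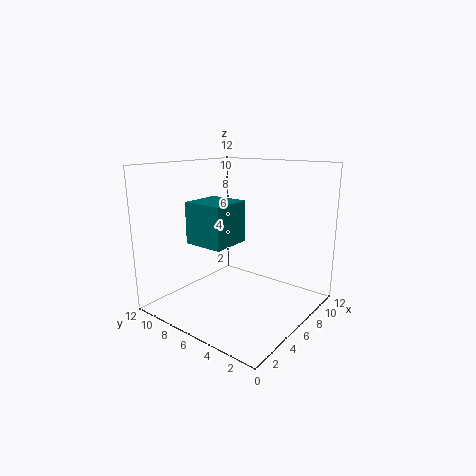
a = 3.5
b = 6
c = 5.5
q = 3.5
t = 3.5
col = 'teal'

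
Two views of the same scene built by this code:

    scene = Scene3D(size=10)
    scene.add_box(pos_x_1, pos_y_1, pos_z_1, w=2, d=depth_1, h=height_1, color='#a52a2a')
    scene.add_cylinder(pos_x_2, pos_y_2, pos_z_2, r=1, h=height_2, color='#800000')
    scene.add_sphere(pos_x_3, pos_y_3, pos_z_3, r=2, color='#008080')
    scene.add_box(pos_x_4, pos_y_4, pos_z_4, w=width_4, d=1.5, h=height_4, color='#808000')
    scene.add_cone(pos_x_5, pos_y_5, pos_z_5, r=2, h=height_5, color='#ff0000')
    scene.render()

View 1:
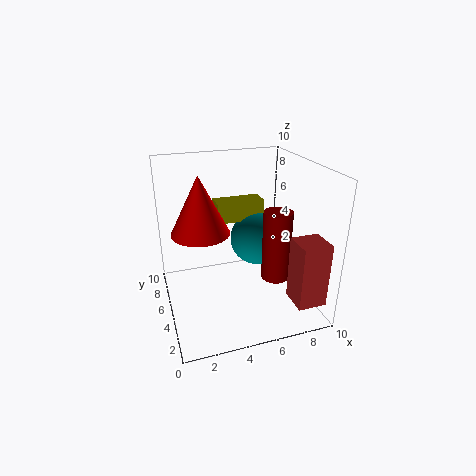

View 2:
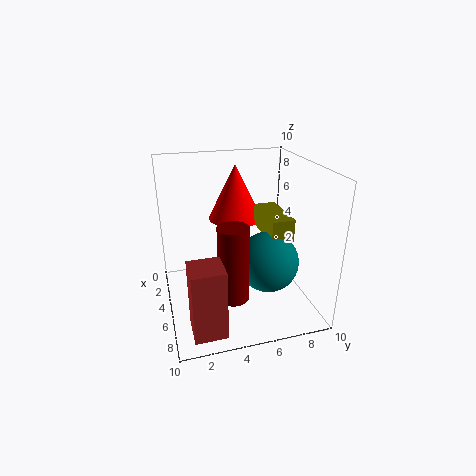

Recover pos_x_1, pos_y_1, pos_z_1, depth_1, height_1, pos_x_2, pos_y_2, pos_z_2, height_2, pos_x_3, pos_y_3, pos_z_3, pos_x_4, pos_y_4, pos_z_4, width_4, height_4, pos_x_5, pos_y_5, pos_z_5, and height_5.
pos_x_1 = 8; pos_y_1 = 1; pos_z_1 = 1; depth_1 = 2; height_1 = 4.5; pos_x_2 = 7.5; pos_y_2 = 4; pos_z_2 = 2; height_2 = 5; pos_x_3 = 7; pos_y_3 = 6.5; pos_z_3 = 4; pos_x_4 = 4; pos_y_4 = 6.5; pos_z_4 = 5.5; width_4 = 3.5; height_4 = 1.5; pos_x_5 = 2.5; pos_y_5 = 5.5; pos_z_5 = 5.5; height_5 = 4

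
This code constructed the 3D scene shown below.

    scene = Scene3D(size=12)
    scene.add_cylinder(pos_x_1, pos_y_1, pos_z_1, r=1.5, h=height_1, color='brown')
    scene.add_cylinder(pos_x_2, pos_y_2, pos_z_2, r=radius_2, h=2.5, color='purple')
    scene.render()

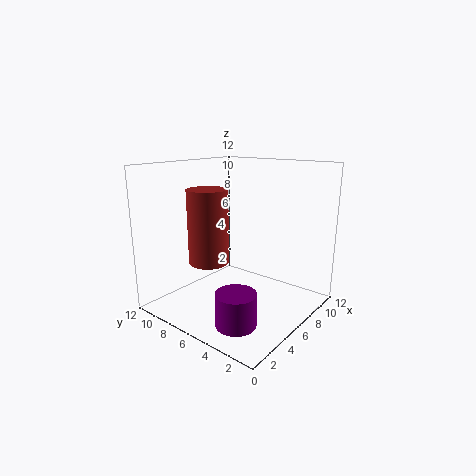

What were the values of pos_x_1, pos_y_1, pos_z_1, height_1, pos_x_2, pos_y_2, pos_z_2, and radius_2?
pos_x_1 = 2.5; pos_y_1 = 6; pos_z_1 = 5; height_1 = 5.5; pos_x_2 = 2; pos_y_2 = 3; pos_z_2 = 1; radius_2 = 1.5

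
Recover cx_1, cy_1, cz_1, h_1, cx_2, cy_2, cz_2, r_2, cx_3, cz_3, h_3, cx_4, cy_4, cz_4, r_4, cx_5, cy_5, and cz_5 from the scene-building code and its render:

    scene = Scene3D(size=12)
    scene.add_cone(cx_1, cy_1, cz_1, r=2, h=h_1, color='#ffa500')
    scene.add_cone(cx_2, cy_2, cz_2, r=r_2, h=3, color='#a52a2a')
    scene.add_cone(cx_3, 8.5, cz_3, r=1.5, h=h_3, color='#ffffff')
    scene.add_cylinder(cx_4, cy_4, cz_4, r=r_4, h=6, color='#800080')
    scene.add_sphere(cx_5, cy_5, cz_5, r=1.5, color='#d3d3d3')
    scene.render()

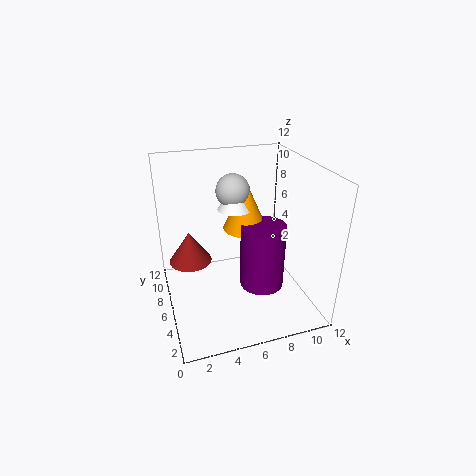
cx_1 = 7.5; cy_1 = 8.5; cz_1 = 5.5; h_1 = 4.5; cx_2 = 2.5; cy_2 = 10; cz_2 = 2; r_2 = 2; cx_3 = 6.5; cz_3 = 7.5; h_3 = 2; cx_4 = 8.5; cy_4 = 6.5; cz_4 = 0.5; r_4 = 2; cx_5 = 6.5; cy_5 = 9; cz_5 = 9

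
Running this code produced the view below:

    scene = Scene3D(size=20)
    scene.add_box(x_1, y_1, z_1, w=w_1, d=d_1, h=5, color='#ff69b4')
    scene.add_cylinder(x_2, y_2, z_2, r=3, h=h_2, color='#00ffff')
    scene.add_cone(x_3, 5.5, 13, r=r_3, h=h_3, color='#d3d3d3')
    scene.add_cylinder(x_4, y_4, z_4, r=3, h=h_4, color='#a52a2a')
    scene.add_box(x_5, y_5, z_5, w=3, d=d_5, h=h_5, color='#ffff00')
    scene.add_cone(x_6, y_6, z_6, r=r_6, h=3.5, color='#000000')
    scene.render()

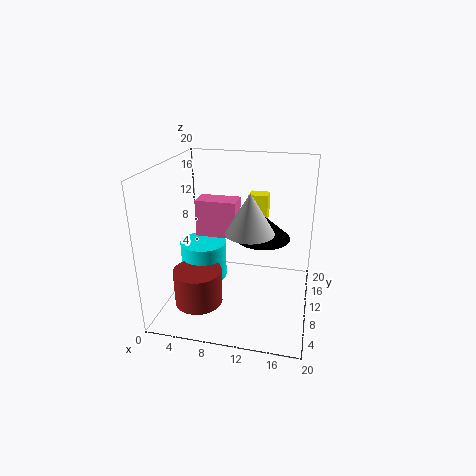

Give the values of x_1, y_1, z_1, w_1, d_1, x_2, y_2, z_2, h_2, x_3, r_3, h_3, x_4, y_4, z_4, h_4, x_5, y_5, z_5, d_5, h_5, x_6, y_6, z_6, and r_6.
x_1 = 4.5, y_1 = 8.5, z_1 = 10.5, w_1 = 5.5, d_1 = 3, x_2 = 6, y_2 = 7, z_2 = 5.5, h_2 = 5, x_3 = 12.5, r_3 = 3, h_3 = 5, x_4 = 6.5, y_4 = 3, z_4 = 4, h_4 = 4.5, x_5 = 10, y_5 = 17, z_5 = 10, d_5 = 2.5, h_5 = 4, x_6 = 13, y_6 = 13, z_6 = 9, r_6 = 4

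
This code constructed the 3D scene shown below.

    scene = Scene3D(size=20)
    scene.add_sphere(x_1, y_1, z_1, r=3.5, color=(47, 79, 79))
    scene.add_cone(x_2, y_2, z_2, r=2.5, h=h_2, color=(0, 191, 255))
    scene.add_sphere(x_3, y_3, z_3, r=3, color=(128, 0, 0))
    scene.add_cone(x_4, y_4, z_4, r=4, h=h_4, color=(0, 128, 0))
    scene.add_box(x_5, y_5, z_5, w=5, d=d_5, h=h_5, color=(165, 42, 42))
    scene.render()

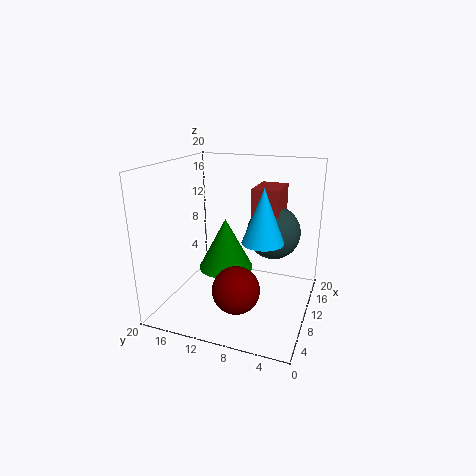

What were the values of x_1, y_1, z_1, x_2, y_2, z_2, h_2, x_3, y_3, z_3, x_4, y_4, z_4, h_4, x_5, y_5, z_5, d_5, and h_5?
x_1 = 10
y_1 = 5
z_1 = 11.5
x_2 = 5
y_2 = 5
z_2 = 12
h_2 = 6.5
x_3 = 4
y_3 = 8
z_3 = 5.5
x_4 = 11.5
y_4 = 12.5
z_4 = 4.5
h_4 = 7.5
x_5 = 8
y_5 = 4
z_5 = 12.5
d_5 = 3.5
h_5 = 5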